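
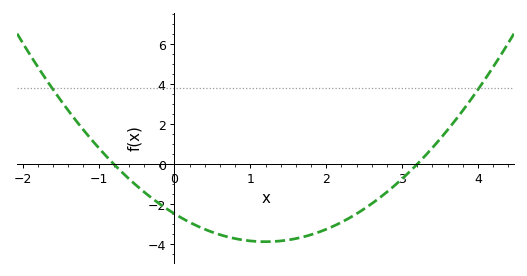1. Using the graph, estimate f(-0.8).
0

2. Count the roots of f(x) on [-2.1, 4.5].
2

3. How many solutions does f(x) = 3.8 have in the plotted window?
2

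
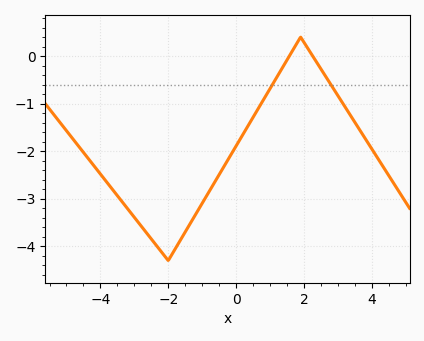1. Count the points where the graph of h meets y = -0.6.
2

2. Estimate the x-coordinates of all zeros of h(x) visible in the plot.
1.6, 2.2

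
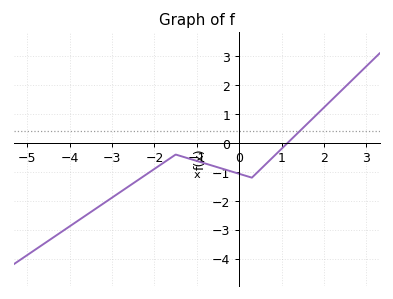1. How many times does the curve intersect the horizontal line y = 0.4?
1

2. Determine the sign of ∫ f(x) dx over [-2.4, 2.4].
negative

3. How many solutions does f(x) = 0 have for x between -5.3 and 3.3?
1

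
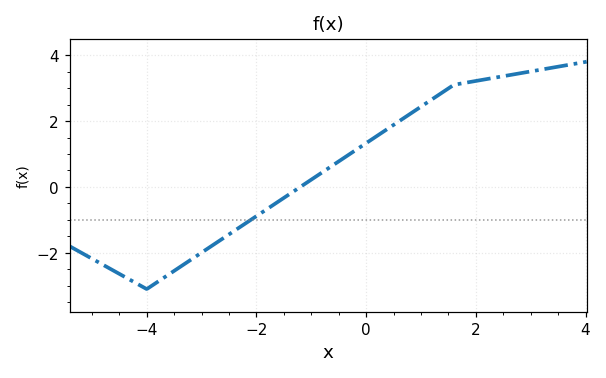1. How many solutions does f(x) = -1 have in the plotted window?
1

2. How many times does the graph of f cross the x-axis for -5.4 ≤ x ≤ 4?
1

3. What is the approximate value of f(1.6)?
3.1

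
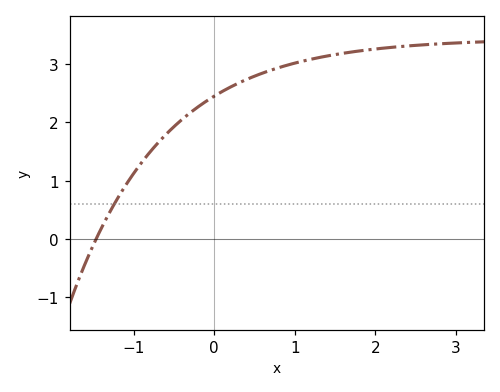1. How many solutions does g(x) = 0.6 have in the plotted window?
1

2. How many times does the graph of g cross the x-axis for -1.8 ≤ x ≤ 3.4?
1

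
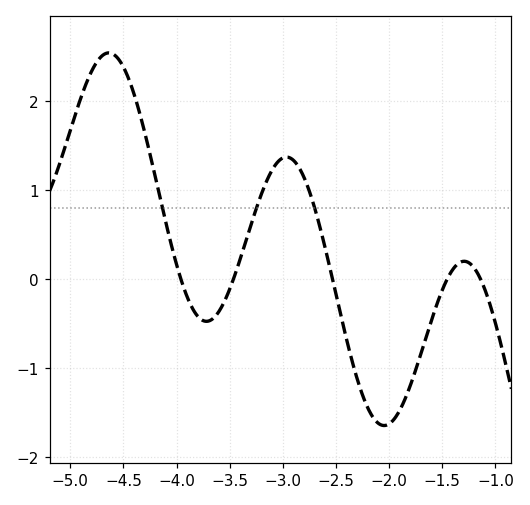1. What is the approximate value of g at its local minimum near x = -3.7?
-0.473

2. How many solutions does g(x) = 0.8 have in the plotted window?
3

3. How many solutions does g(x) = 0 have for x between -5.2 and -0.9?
5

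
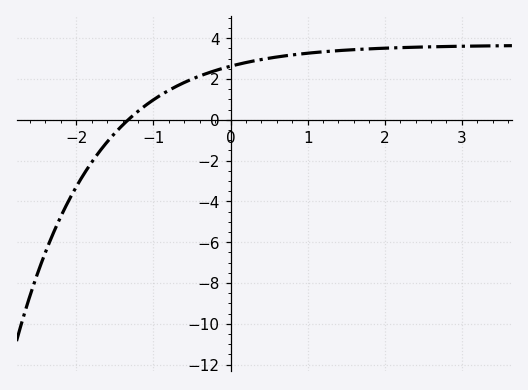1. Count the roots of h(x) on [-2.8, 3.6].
1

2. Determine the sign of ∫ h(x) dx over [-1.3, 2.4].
positive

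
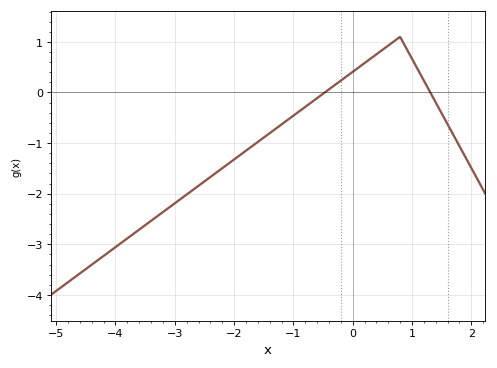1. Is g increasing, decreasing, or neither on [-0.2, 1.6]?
neither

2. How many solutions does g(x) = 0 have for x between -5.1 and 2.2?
2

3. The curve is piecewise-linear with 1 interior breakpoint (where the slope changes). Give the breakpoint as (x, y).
(0.8, 1.1)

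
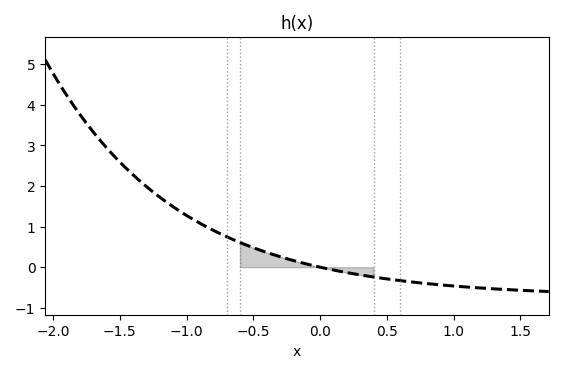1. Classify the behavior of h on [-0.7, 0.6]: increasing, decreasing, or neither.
decreasing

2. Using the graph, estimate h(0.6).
-0.3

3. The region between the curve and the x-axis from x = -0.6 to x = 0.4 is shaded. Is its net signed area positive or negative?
positive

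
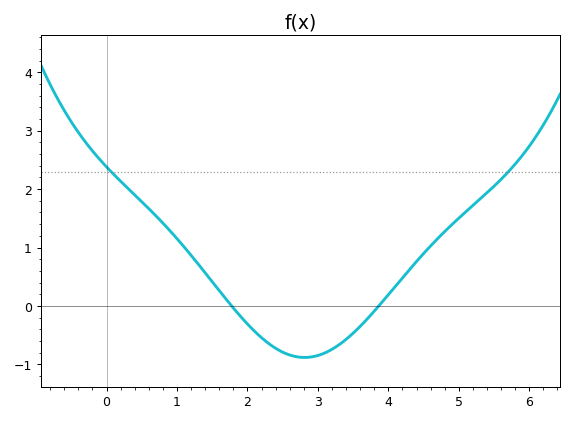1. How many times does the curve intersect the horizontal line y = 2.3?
2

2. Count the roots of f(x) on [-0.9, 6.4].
2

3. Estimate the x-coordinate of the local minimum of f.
2.8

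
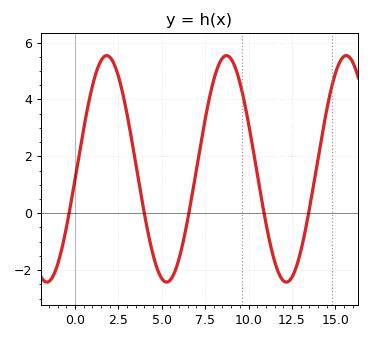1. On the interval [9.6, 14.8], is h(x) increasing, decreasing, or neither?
neither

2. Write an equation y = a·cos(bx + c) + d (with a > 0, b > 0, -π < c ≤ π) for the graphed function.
y = 3.98cos(0.91x - 1.66) + 1.56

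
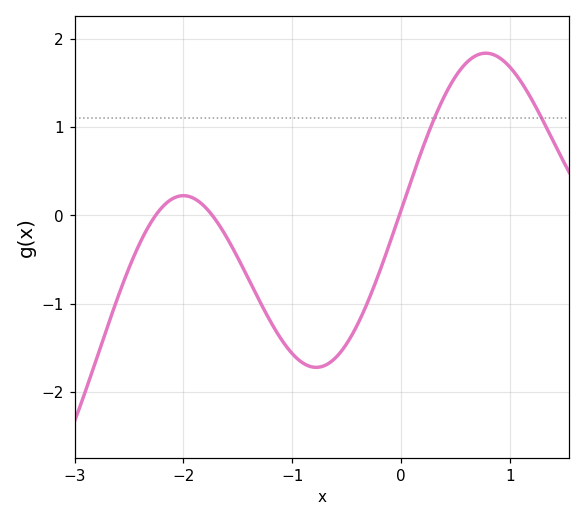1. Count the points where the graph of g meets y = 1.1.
2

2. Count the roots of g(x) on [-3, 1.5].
3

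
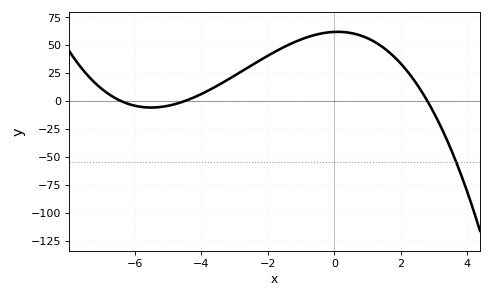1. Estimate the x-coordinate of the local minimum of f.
-5.6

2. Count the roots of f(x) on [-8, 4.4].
3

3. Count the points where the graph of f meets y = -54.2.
1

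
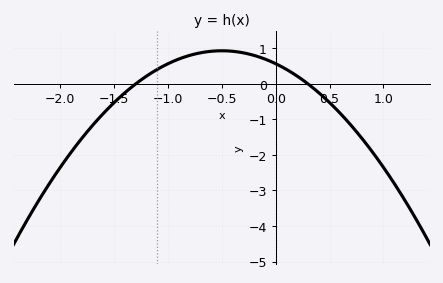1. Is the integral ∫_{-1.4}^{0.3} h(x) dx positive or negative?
positive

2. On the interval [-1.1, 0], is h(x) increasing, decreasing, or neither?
neither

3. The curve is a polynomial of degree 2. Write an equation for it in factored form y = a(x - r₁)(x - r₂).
y = -1.46(x + 1.3)(x - 0.3)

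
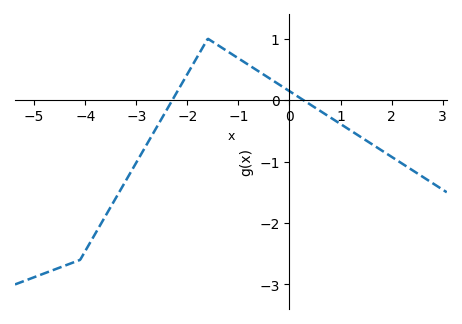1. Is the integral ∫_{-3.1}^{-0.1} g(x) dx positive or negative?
positive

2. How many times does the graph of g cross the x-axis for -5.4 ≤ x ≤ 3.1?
2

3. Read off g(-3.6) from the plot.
-1.88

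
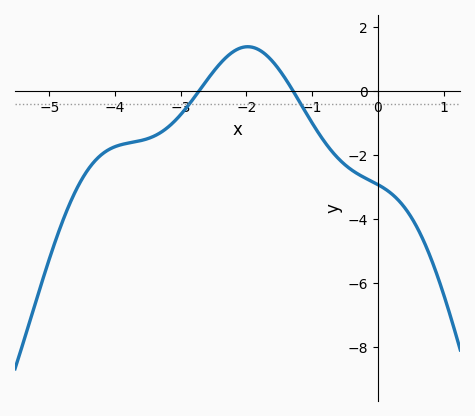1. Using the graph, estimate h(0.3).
-3.39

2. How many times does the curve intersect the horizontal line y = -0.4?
2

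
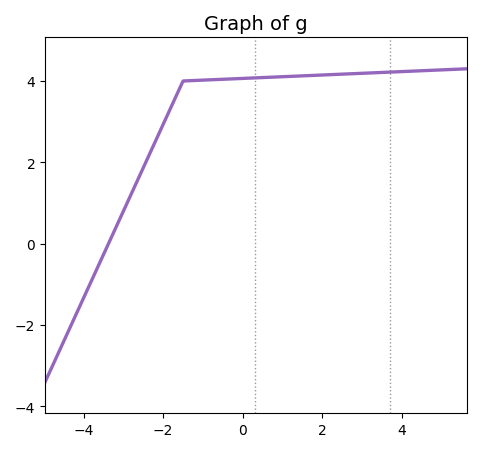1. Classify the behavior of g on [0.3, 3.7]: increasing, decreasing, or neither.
increasing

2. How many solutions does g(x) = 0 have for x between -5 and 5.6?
1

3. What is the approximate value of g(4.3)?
4.2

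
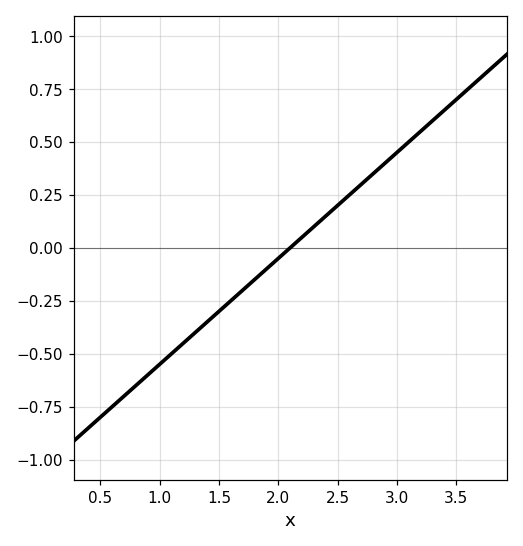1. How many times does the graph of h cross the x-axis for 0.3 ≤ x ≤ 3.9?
1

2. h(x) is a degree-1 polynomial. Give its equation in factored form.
y = 0.5(x - 2.1)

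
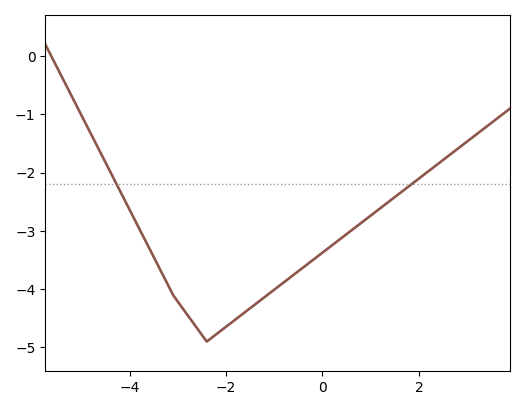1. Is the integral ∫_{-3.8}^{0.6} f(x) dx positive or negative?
negative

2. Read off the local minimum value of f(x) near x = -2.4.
-4.9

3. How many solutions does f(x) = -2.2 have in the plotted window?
2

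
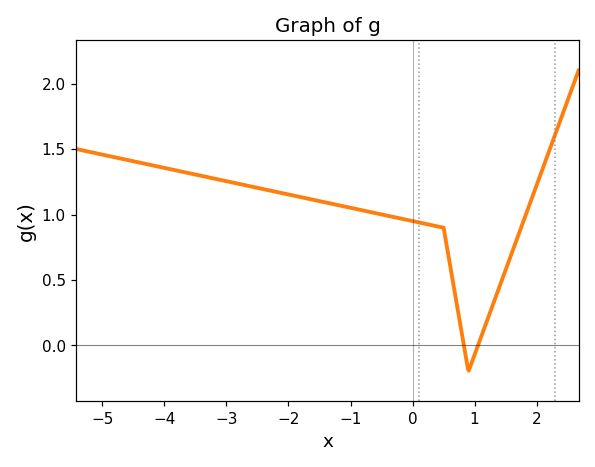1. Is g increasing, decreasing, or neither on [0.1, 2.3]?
neither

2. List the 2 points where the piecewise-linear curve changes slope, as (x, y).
(0.5, 0.9); (0.9, -0.2)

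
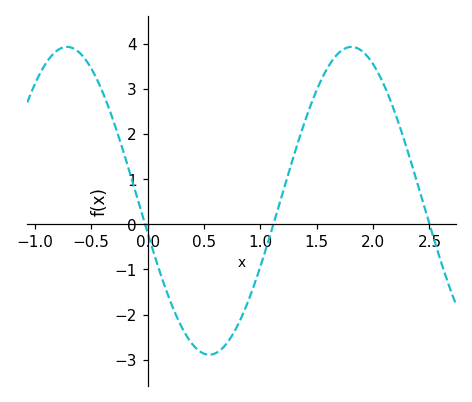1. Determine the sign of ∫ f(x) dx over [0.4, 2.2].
positive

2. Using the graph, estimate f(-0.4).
2.9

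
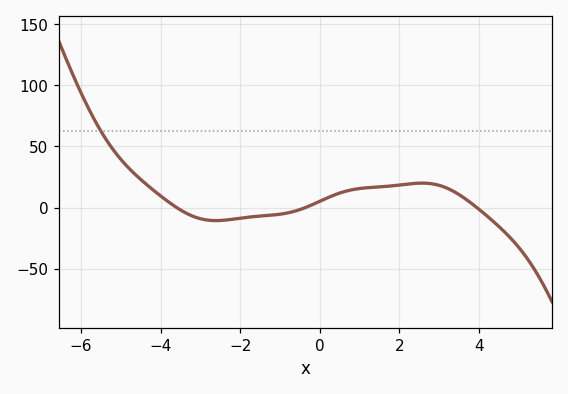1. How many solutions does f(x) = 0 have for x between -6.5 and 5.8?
3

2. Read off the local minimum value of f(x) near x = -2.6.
-10.7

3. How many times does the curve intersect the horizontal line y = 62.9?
1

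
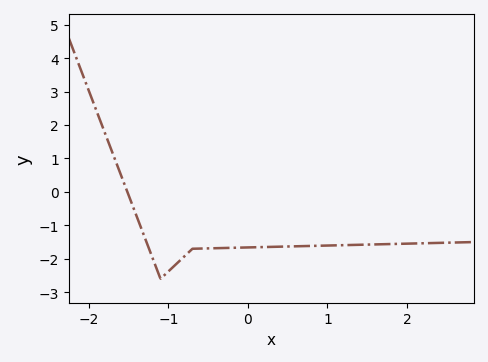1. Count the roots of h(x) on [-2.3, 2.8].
1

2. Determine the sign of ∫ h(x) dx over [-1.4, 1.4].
negative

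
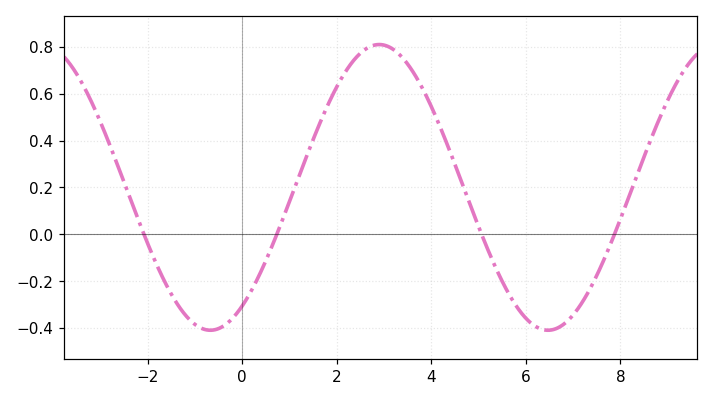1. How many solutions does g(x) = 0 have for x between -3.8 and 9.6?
4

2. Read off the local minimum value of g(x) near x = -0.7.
-0.4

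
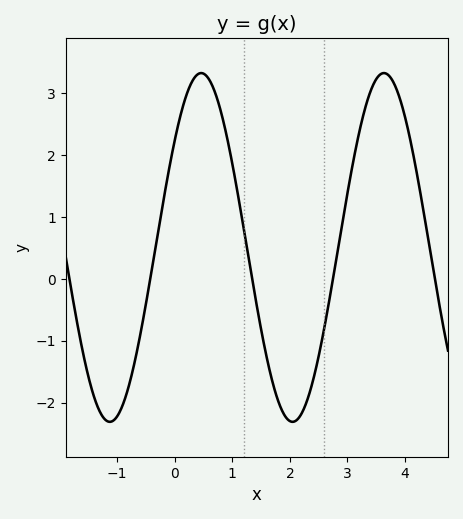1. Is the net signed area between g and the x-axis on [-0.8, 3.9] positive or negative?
positive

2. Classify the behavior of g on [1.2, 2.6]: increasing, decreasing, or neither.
neither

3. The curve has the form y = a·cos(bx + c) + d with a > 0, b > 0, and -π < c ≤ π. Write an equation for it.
y = 2.82cos(2x - 0.91) + 0.51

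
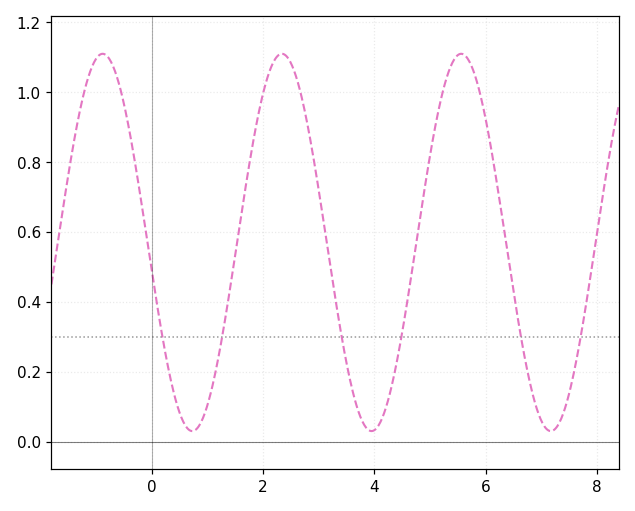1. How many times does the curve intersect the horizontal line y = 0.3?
6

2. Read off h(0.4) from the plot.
0.14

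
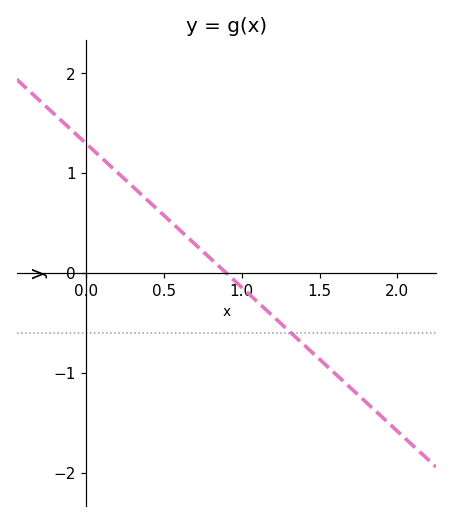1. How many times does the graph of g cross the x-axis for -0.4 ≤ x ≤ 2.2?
1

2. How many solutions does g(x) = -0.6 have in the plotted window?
1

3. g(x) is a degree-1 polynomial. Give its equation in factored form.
y = -1.44(x - 0.9)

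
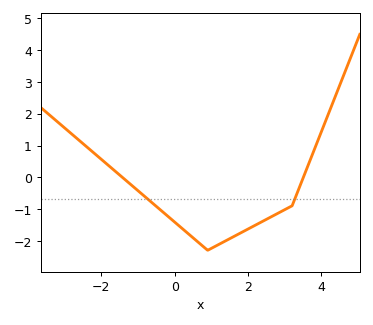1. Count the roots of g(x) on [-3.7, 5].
2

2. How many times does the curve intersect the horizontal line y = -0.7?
2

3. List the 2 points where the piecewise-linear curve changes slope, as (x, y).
(0.9, -2.3); (3.2, -0.9)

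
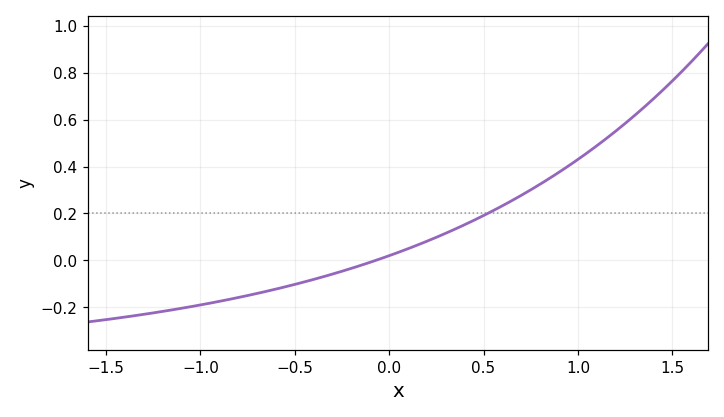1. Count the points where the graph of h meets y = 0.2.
1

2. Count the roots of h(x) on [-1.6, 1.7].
1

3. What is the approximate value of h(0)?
0.02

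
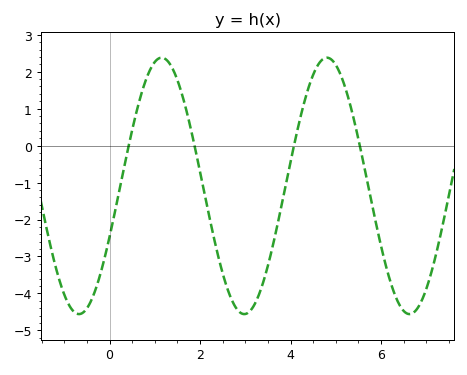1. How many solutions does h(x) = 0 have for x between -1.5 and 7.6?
4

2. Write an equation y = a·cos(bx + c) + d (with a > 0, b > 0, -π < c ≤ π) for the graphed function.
y = 3.47cos(1.7x - 2) - 1.09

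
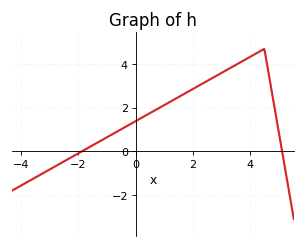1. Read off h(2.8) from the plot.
3.45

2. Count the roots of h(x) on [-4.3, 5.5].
2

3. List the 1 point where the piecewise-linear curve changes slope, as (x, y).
(4.5, 4.7)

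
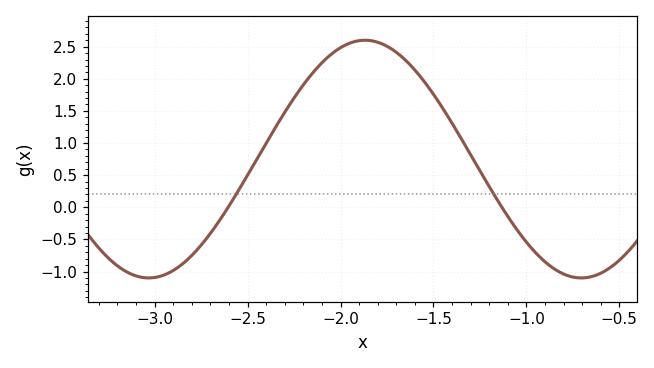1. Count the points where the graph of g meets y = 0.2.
2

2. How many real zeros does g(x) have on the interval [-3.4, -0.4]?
2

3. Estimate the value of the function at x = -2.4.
0.999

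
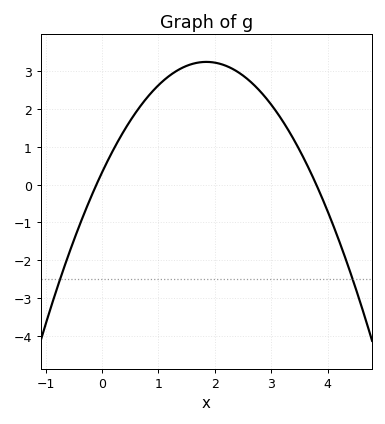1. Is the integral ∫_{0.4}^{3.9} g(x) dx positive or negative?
positive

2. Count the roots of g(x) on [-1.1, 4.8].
2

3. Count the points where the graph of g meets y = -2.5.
2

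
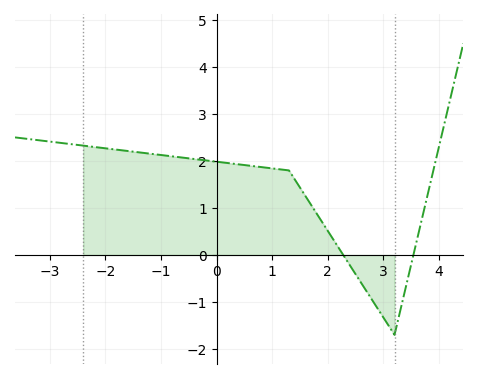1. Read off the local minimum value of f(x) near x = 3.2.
-1.7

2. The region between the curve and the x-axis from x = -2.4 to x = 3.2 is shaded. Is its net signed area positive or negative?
positive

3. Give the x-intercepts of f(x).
2.2, 3.6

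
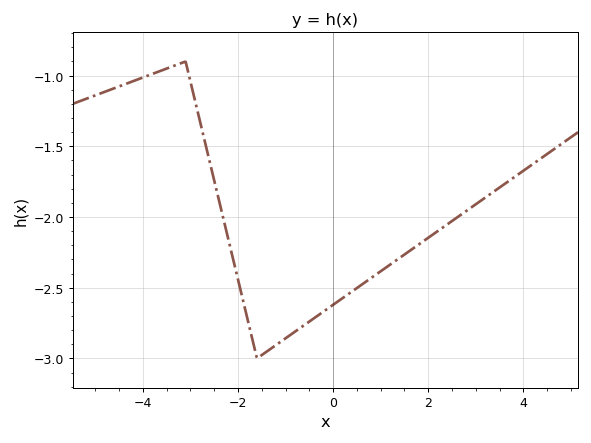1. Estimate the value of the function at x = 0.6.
-2.48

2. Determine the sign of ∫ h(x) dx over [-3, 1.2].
negative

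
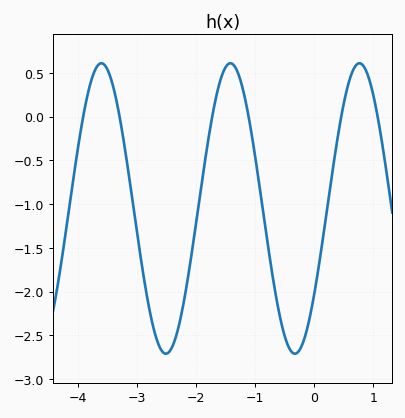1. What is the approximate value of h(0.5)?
0.15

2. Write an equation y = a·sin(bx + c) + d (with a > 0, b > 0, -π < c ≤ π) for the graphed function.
y = 1.66sin(2.9x - 0.63) - 1.05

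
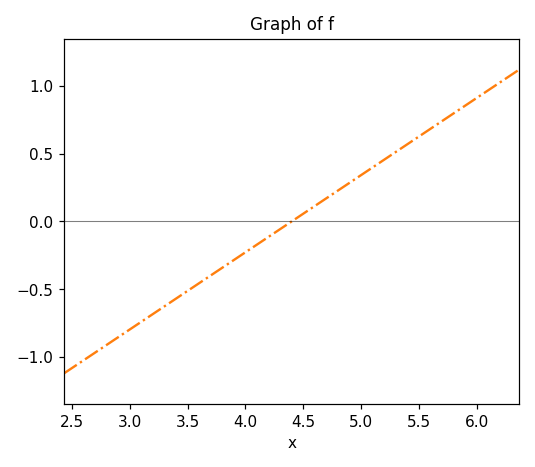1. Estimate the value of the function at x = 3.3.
-0.627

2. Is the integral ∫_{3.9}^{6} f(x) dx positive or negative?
positive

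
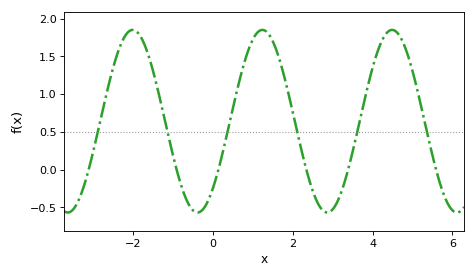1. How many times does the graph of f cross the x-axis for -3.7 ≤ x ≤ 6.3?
6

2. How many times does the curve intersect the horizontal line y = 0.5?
6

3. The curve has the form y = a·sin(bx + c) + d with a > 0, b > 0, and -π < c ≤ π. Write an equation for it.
y = 1.21sin(1.93x - 0.812) + 0.64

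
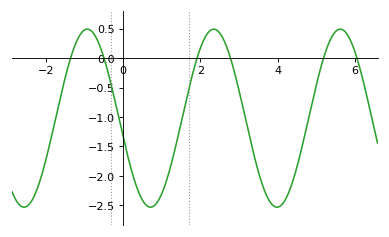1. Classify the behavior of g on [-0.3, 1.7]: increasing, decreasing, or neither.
neither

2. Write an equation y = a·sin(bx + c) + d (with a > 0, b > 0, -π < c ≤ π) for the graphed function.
y = 1.51sin(1.9x - 2.9) - 1.02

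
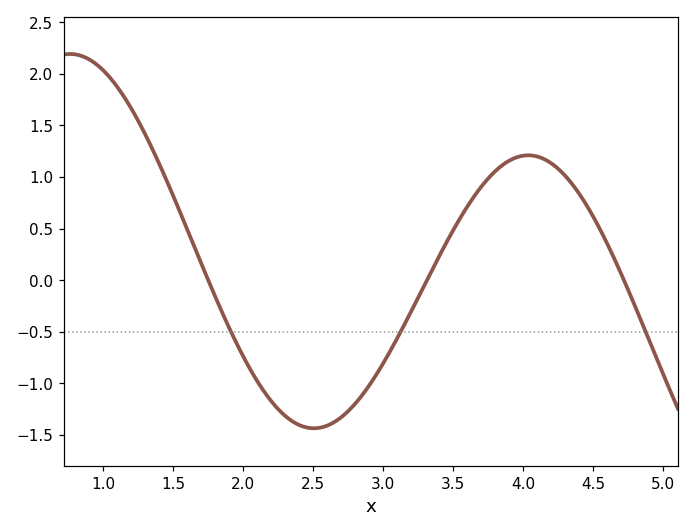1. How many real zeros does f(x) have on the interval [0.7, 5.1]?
3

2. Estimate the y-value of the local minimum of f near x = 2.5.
-1.43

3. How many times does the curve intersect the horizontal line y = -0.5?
3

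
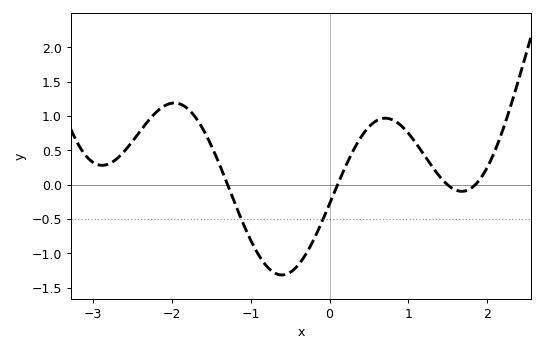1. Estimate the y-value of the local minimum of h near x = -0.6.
-1.3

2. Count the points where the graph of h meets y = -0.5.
2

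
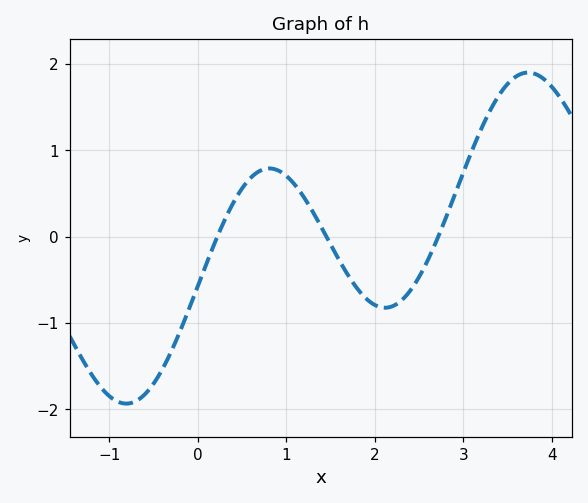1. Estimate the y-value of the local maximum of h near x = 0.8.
0.792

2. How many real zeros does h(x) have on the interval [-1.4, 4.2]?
3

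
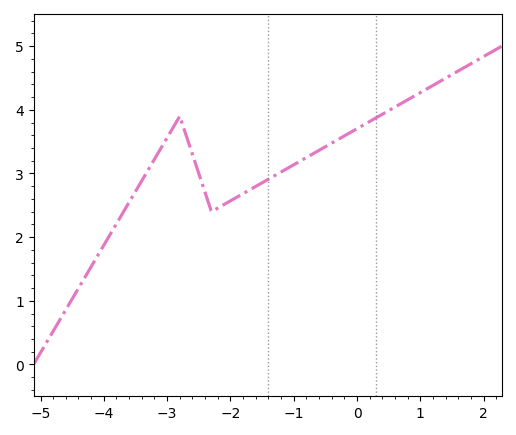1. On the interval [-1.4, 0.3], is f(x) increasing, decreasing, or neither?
increasing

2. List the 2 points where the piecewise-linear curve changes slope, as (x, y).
(-2.8, 3.9); (-2.3, 2.4)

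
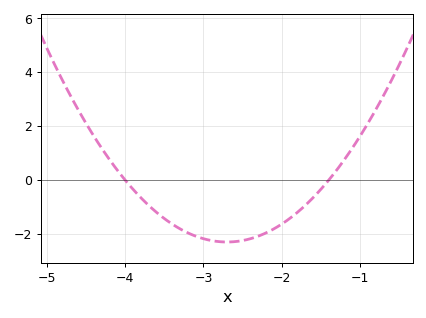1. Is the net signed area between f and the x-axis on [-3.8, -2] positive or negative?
negative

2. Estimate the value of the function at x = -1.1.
1.18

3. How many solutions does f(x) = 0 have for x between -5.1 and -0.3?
2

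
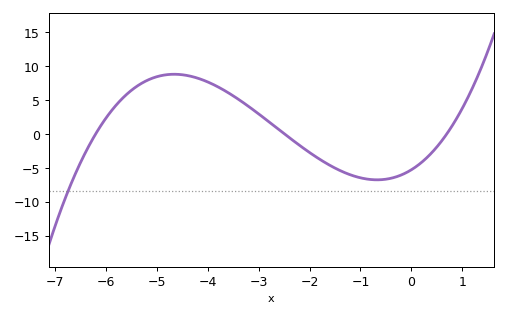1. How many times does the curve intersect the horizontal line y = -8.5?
1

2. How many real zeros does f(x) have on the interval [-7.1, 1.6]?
3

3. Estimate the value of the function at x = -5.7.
5.02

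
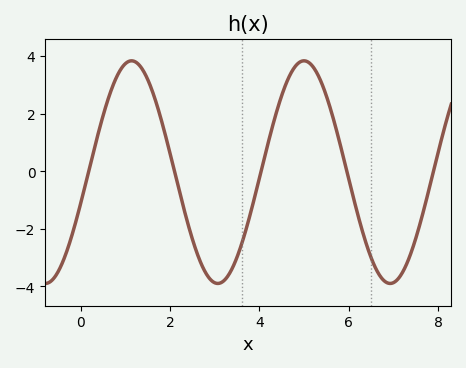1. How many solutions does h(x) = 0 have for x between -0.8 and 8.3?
5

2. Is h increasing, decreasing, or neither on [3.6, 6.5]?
neither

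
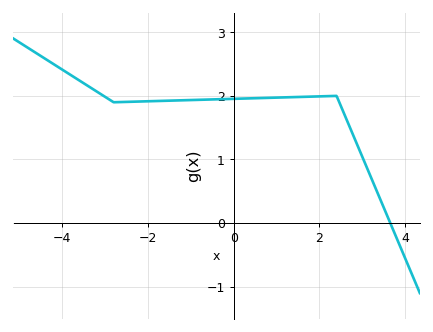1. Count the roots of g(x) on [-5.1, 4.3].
1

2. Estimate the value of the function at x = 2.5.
1.8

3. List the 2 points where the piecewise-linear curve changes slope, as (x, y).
(-2.8, 1.9); (2.4, 2)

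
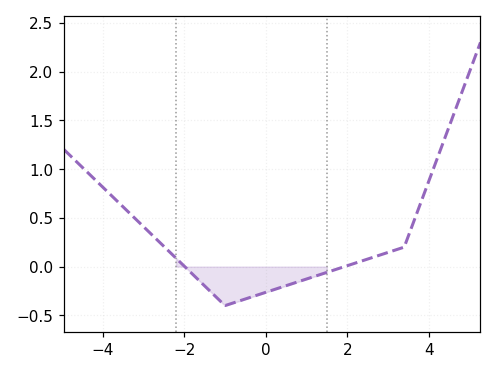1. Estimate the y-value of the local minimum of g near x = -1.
-0.4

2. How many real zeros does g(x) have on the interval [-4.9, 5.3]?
2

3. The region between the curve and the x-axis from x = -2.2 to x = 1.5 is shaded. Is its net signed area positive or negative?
negative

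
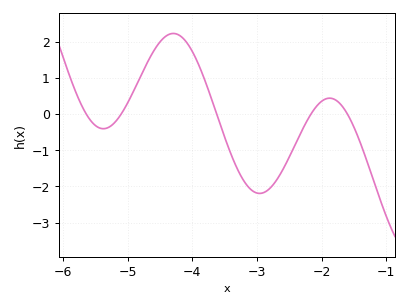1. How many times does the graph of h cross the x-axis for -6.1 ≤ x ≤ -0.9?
5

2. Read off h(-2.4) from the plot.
-0.813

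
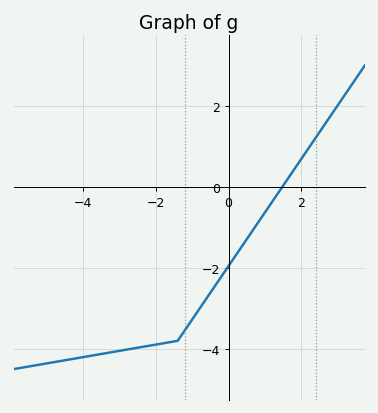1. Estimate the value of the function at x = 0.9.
-0.8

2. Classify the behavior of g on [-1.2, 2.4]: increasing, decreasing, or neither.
increasing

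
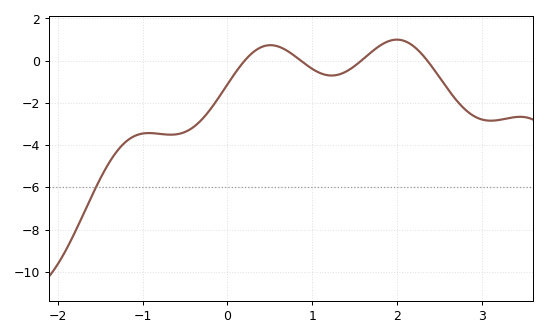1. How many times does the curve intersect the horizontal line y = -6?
1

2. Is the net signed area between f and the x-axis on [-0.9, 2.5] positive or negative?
negative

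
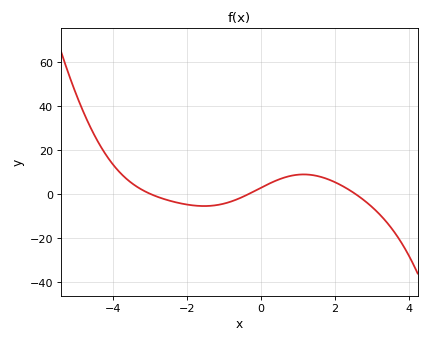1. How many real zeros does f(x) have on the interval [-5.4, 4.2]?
3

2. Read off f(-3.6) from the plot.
6.47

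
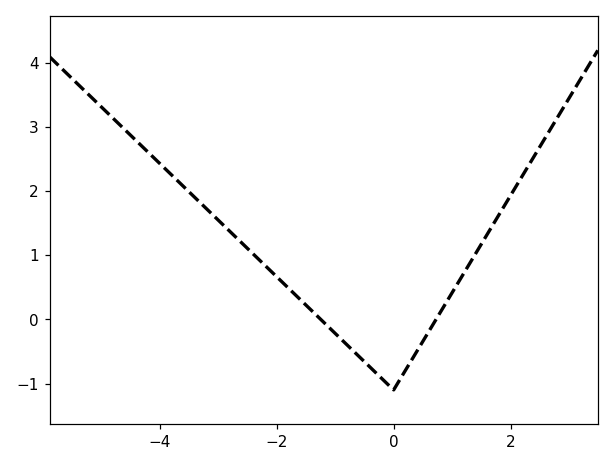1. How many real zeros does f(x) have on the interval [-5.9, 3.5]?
2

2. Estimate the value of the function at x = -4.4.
2.8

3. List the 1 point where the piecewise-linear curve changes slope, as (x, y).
(0, -1.1)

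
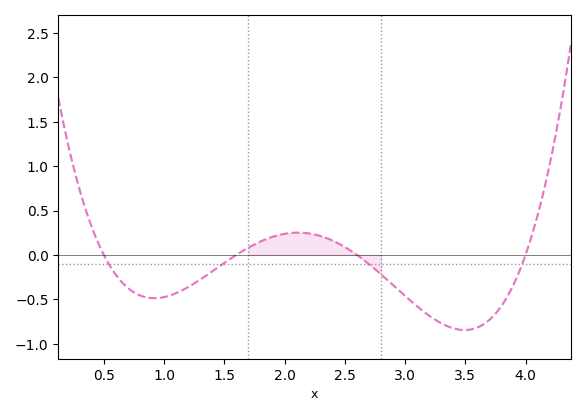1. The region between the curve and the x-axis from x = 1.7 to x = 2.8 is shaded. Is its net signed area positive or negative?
positive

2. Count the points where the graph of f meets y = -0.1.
4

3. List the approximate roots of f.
0.5, 1.6, 2.6, 4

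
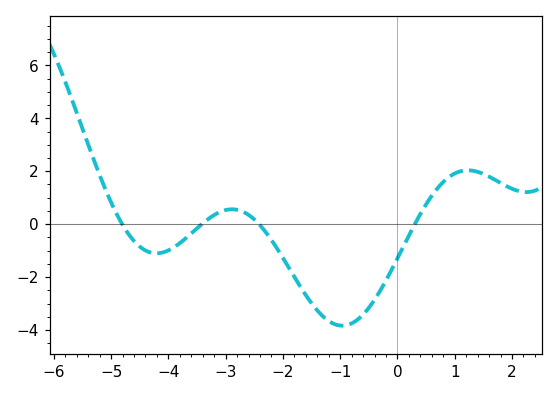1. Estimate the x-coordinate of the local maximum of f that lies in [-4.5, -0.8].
-2.89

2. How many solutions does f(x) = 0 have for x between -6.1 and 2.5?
4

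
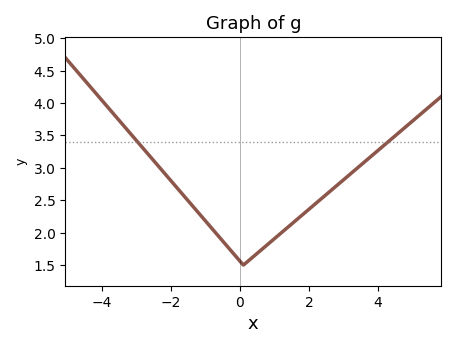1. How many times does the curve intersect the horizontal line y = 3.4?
2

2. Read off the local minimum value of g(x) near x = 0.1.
1.5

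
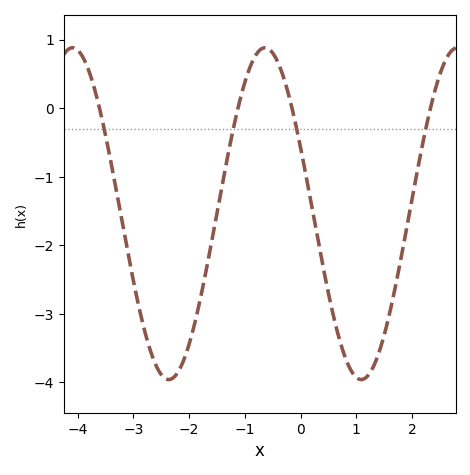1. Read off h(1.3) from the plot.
-3.8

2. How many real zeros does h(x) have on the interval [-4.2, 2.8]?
4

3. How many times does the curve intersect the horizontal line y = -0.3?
4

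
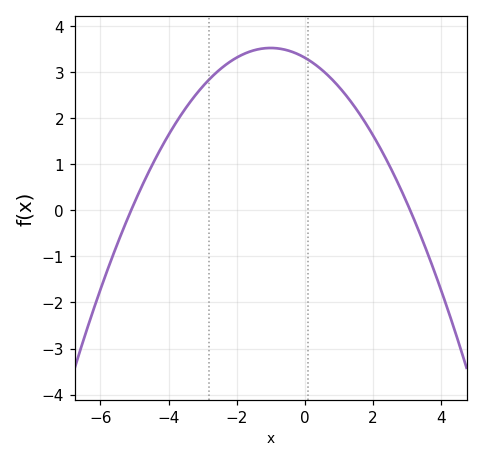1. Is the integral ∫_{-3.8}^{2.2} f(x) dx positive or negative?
positive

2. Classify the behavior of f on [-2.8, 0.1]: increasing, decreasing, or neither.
neither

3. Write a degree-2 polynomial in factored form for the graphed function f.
y = -0.21(x + 5.1)(x - 3.1)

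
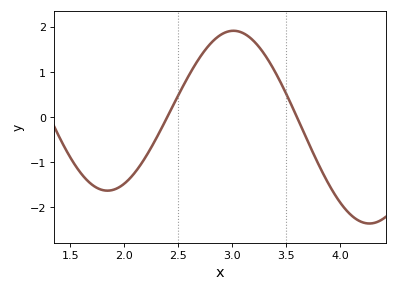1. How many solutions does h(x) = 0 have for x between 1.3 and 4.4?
2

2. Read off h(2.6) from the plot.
0.9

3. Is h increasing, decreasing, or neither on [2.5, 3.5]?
neither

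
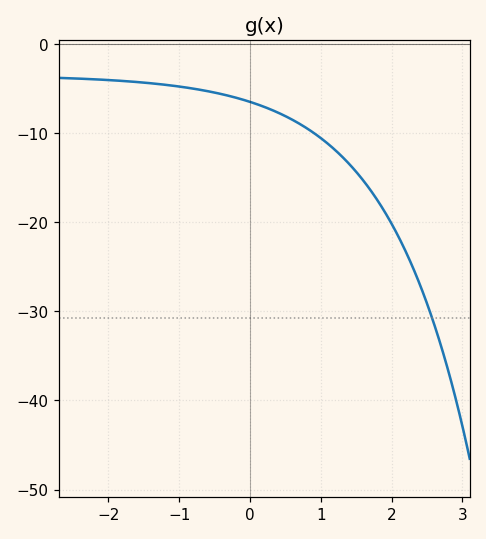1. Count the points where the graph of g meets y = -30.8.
1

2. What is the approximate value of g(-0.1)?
-6.25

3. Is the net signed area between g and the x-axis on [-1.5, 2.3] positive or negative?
negative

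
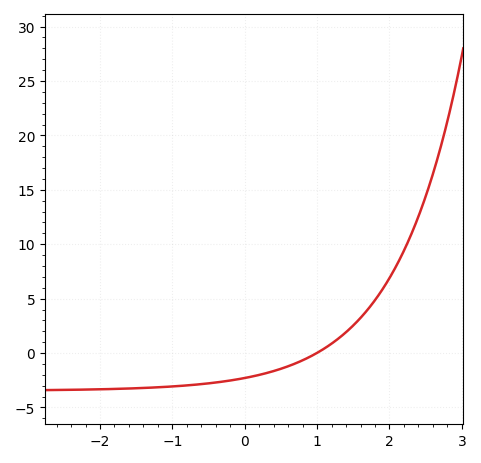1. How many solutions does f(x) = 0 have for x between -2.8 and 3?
1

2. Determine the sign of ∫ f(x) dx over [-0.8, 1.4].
negative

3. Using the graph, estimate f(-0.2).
-2.5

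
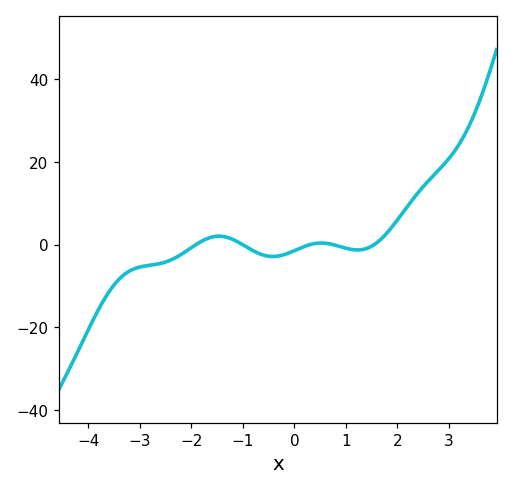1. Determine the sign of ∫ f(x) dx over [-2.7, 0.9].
negative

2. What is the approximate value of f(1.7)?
2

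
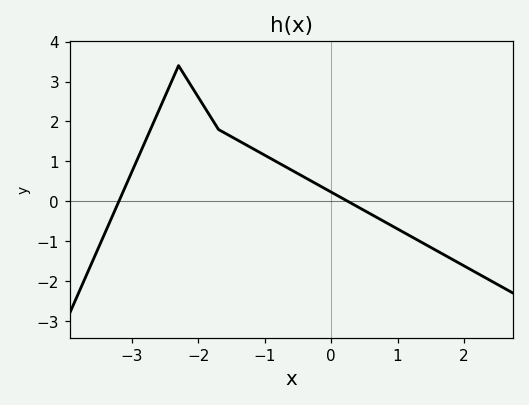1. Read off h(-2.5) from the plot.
2.64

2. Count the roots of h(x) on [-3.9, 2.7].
2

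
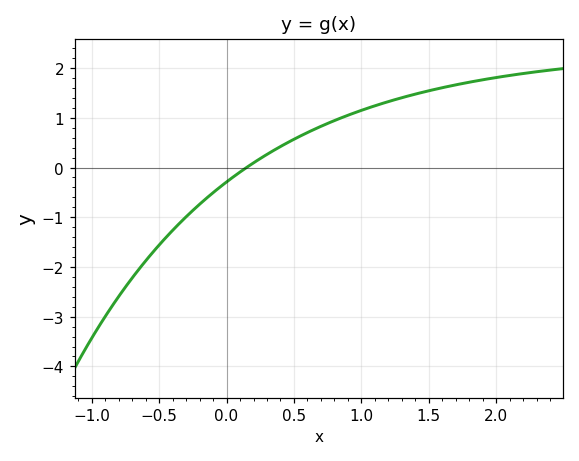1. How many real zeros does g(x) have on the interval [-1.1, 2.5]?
1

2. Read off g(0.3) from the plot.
0.265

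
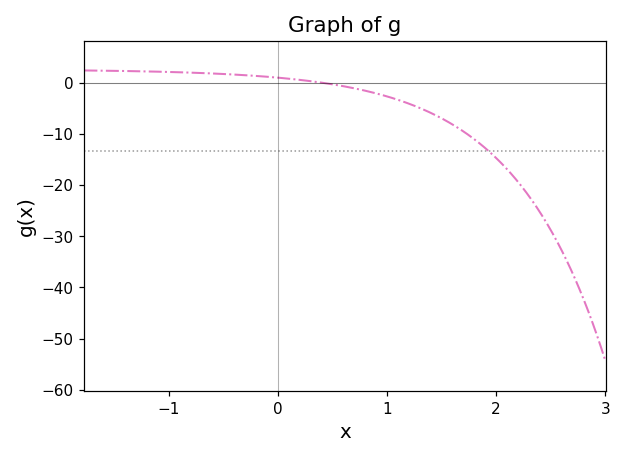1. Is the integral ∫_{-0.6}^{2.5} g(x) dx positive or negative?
negative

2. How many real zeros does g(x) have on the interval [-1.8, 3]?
1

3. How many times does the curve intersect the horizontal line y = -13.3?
1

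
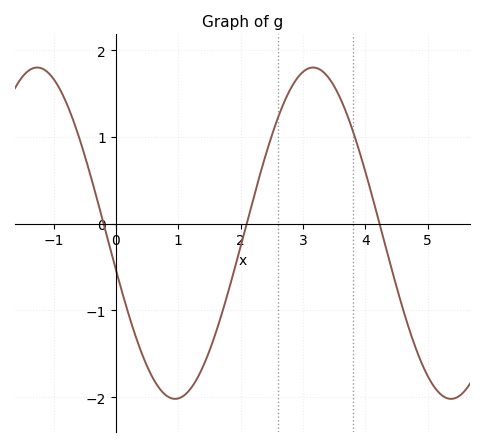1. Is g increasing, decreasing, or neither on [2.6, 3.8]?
neither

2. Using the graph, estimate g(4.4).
-0.464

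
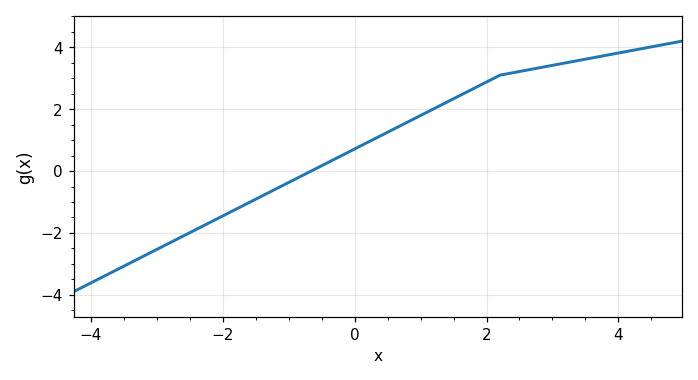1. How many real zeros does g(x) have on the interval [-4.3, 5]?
1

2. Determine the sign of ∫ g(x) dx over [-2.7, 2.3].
positive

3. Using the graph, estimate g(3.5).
3.6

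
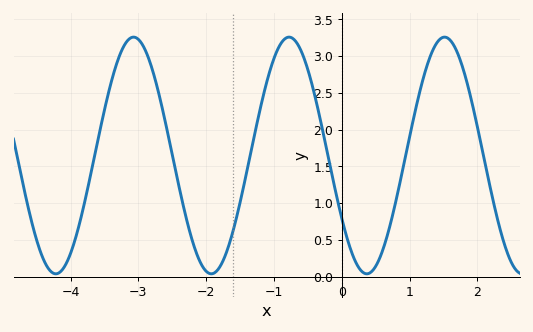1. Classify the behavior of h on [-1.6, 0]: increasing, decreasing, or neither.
neither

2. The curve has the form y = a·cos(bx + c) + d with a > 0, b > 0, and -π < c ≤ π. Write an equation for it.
y = 1.61cos(2.74x + 2.13) + 1.65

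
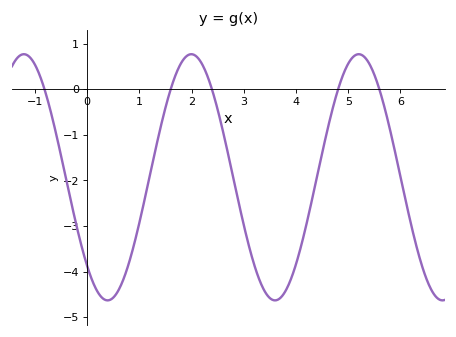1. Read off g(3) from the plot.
-2.98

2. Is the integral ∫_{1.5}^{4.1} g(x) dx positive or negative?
negative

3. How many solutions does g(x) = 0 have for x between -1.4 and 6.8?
5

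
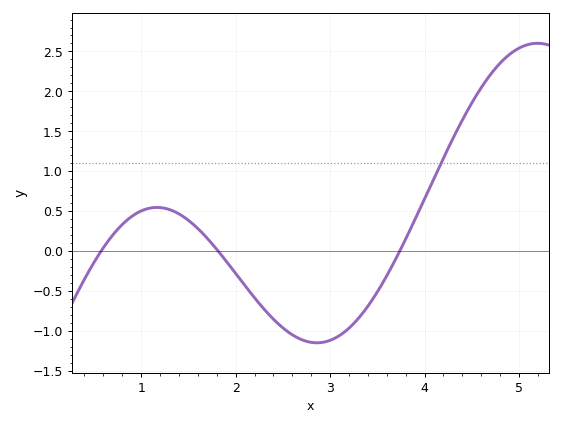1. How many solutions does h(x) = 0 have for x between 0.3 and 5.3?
3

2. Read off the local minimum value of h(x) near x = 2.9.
-1.15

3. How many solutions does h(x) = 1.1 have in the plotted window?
1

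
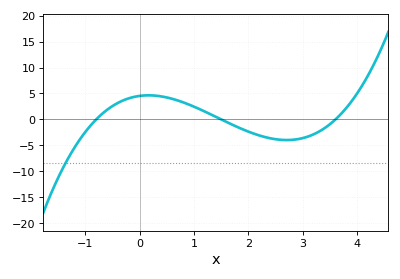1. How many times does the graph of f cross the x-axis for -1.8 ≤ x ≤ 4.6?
3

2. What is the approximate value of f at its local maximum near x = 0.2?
4.5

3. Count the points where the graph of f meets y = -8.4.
1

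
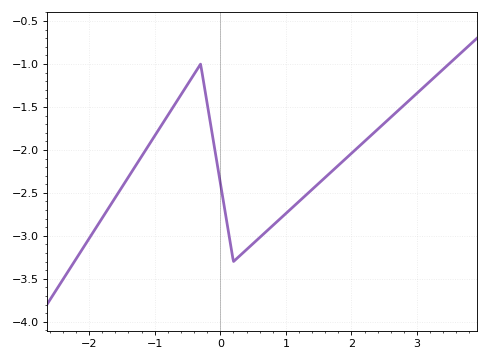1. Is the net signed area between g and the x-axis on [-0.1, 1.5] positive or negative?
negative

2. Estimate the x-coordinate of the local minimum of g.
0.202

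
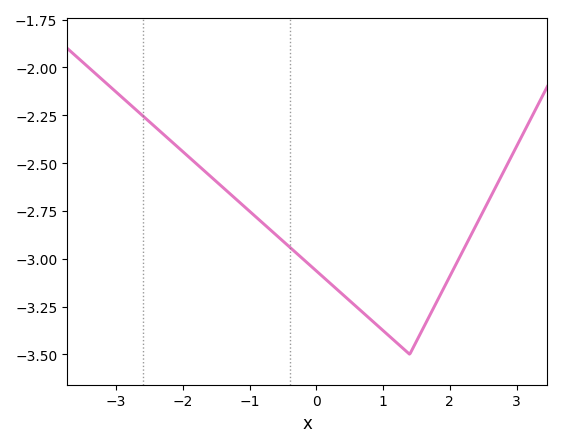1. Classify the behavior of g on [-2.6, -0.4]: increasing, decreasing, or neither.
decreasing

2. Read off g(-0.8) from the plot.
-2.81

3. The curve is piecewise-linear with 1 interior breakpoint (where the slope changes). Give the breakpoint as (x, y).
(1.4, -3.5)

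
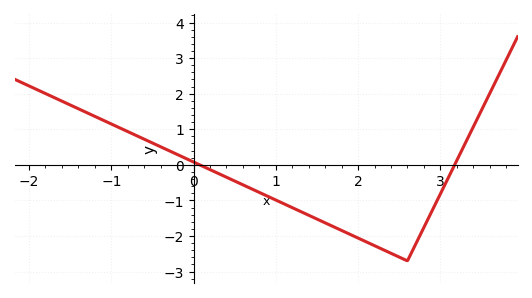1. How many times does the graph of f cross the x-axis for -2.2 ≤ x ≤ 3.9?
2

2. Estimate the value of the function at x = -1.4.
1.58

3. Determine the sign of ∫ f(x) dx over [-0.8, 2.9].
negative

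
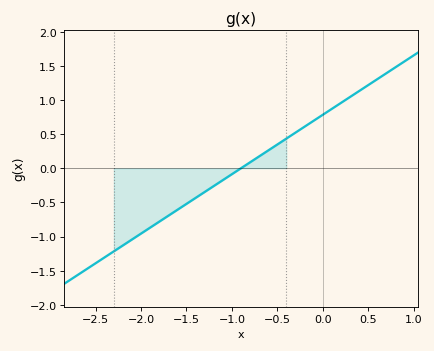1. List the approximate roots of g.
-0.9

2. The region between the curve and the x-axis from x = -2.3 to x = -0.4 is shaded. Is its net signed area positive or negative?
negative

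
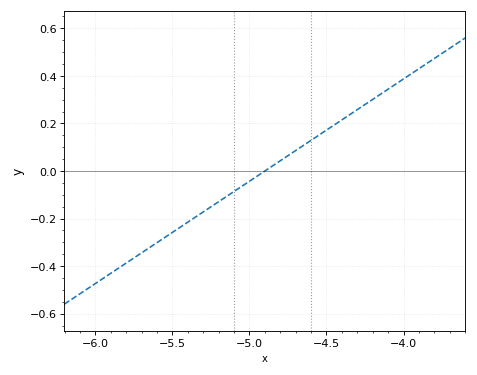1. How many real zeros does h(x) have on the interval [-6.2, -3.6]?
1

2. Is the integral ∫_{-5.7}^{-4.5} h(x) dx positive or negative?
negative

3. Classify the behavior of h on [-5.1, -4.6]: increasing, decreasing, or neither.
increasing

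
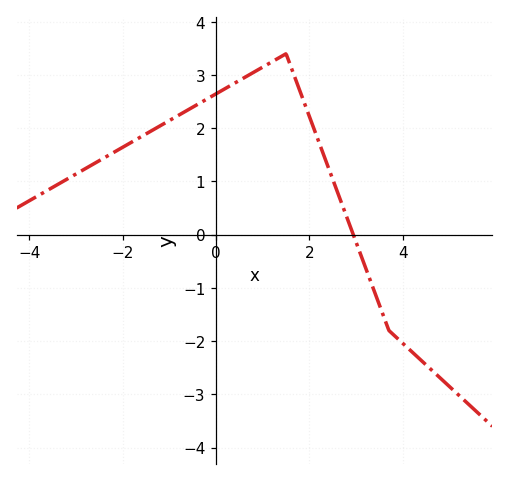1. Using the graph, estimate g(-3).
1.14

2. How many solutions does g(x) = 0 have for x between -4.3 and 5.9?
1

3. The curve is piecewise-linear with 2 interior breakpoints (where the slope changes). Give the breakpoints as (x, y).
(1.5, 3.4); (3.7, -1.8)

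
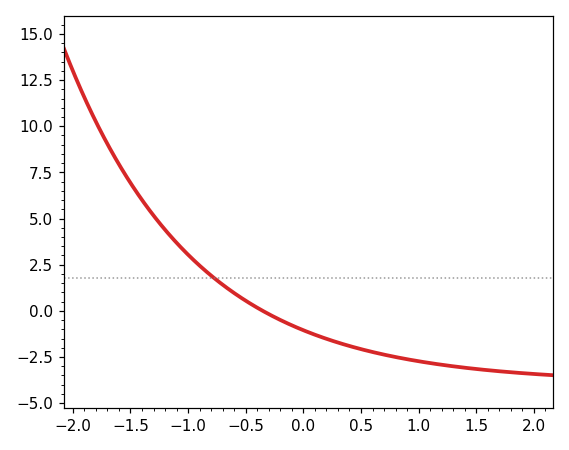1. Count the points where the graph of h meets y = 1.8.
1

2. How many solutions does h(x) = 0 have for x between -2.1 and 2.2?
1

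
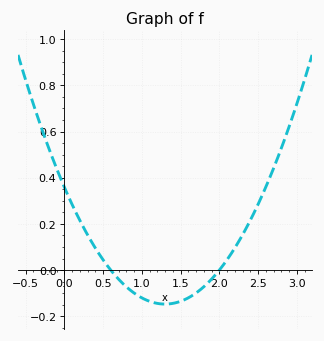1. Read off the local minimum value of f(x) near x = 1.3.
-0.14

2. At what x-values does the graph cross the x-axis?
0.6, 2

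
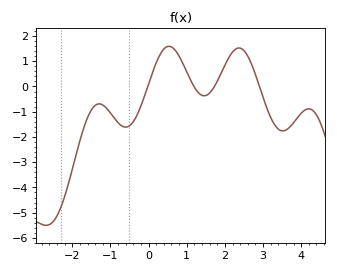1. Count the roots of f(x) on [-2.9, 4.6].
4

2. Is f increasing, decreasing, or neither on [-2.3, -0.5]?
neither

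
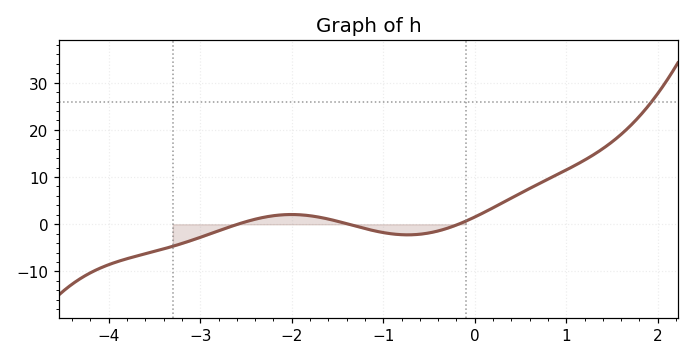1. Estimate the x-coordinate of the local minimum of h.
-0.7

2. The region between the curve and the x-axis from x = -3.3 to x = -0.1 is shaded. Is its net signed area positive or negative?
negative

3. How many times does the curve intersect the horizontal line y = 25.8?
1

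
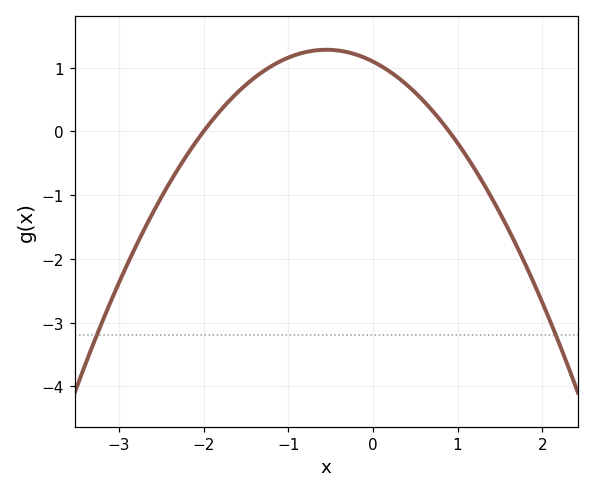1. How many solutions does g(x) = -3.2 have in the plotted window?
2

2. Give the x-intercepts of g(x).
-2, 0.9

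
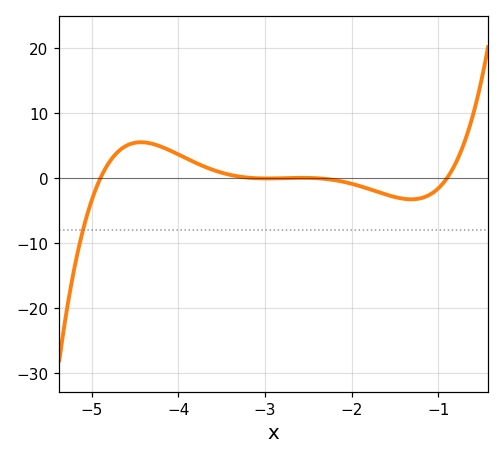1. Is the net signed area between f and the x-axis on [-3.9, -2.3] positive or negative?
positive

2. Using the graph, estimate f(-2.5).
0.052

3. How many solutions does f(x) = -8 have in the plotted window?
1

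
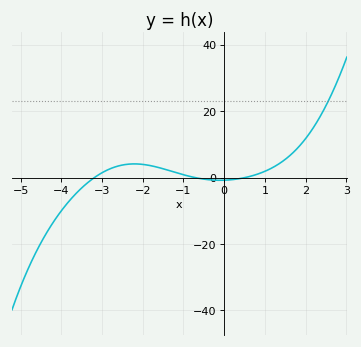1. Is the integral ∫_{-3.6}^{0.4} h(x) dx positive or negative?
positive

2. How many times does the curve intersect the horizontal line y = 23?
1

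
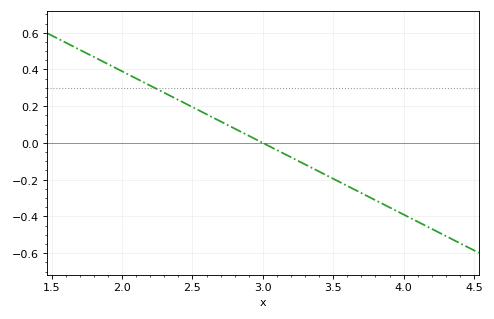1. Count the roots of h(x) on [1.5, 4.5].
1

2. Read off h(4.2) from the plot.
-0.468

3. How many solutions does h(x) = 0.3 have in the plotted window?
1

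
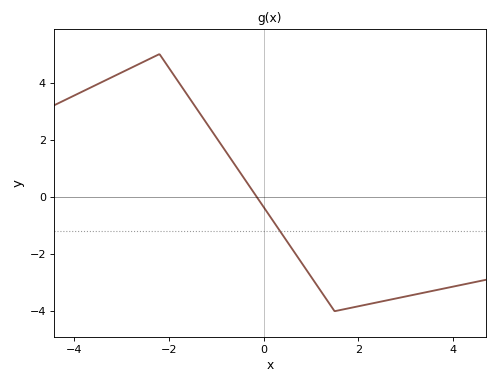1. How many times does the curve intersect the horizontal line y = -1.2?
1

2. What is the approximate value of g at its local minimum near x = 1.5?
-4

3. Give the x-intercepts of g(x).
-0.144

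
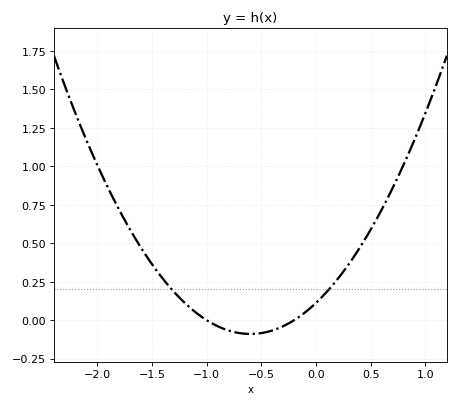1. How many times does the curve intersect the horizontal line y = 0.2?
2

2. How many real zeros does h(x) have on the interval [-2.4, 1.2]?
2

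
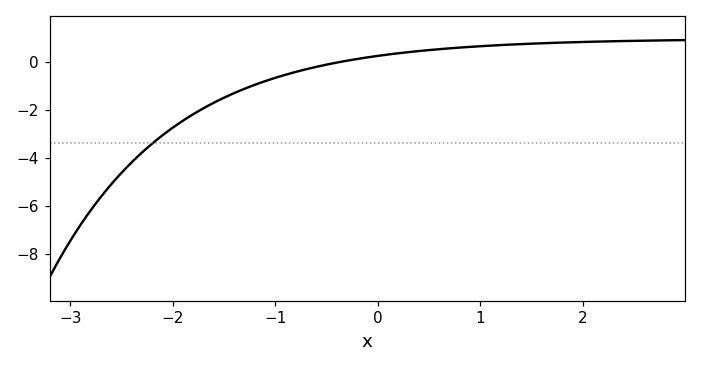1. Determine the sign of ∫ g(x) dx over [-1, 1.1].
positive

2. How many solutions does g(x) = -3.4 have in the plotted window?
1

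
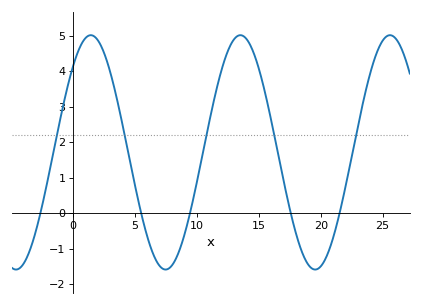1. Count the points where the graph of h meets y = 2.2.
5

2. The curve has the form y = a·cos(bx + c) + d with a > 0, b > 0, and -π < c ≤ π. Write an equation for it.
y = 3.3cos(0.52x - 0.742) + 1.71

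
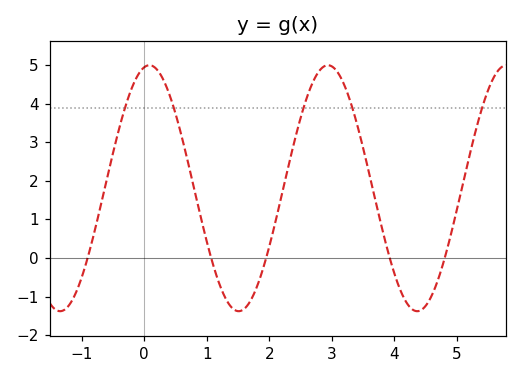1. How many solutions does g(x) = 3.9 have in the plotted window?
5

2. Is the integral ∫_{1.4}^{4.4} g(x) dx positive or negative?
positive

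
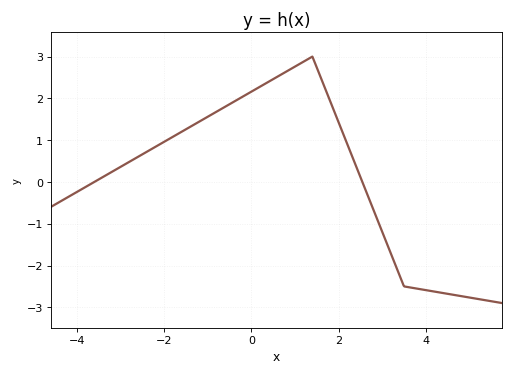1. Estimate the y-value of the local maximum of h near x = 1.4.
3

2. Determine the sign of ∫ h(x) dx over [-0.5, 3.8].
positive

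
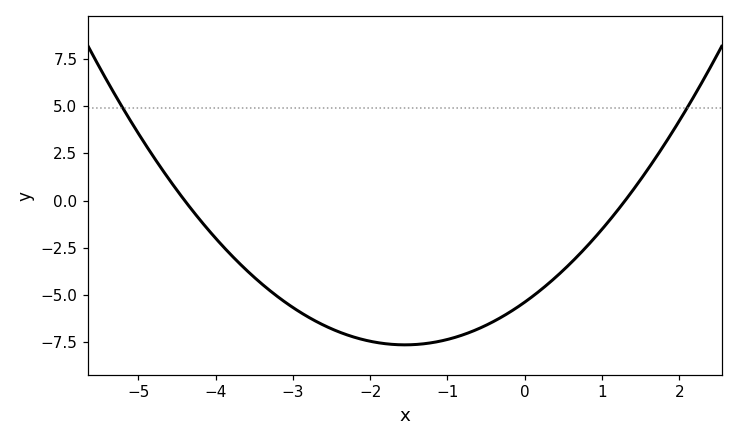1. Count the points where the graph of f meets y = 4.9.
2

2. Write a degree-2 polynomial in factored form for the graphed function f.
y = 0.94(x + 4.4)(x - 1.3)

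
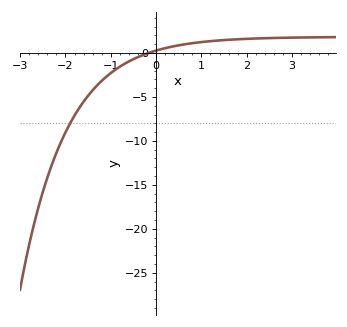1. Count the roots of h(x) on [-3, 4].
1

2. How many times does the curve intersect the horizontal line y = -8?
1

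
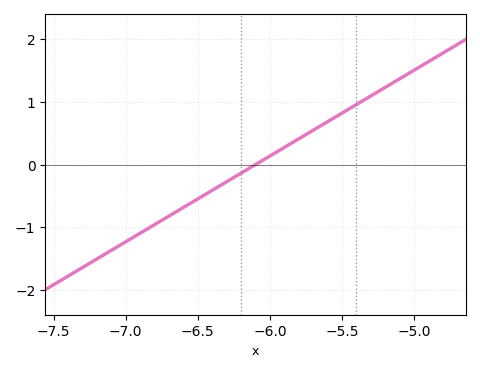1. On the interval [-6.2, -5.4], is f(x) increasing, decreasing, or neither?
increasing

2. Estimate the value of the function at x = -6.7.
-0.822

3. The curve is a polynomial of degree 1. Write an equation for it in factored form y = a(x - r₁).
y = 1.37(x + 6.1)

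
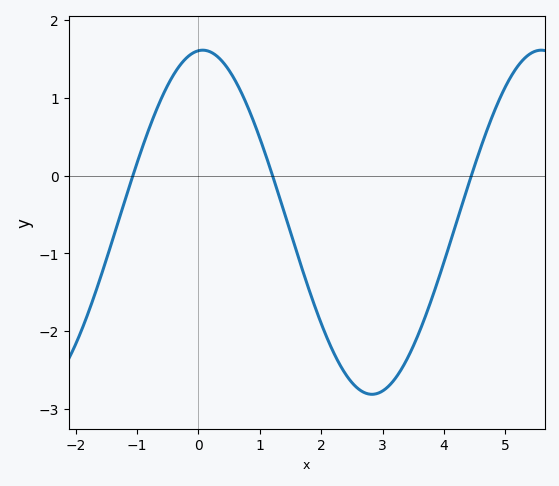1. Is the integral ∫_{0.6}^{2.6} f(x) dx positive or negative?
negative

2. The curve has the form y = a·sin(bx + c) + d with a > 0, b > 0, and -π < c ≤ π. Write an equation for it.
y = 2.21sin(1.14x + 1.49) - 0.6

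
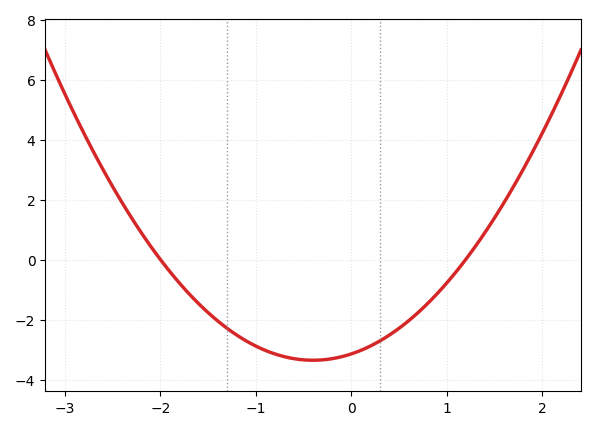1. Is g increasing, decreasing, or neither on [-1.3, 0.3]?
neither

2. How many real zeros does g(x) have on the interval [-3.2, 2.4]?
2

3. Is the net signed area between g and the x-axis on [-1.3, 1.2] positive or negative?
negative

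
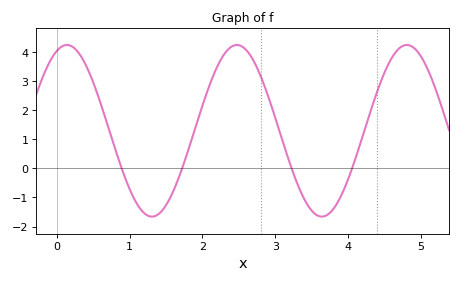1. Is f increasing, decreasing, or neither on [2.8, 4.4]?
neither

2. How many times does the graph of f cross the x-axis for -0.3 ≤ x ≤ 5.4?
4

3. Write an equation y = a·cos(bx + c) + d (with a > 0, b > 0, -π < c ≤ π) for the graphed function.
y = 2.95cos(2.7x - 0.37) + 1.29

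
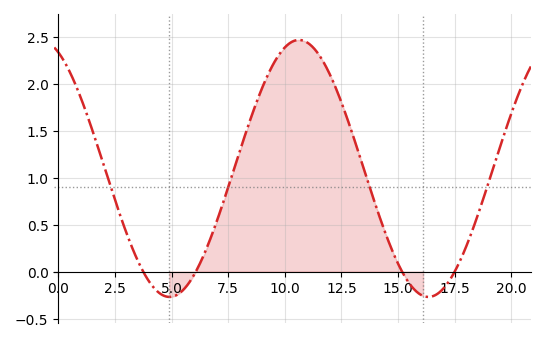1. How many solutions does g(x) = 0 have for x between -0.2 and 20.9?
4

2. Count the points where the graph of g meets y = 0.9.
4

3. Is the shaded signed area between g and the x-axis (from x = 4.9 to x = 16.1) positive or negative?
positive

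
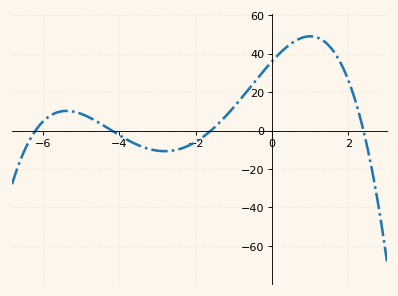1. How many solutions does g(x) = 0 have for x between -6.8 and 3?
4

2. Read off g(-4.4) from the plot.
2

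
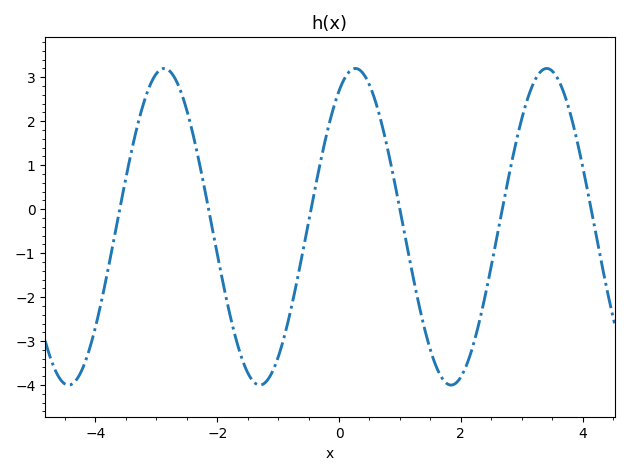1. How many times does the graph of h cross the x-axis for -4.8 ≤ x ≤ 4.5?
6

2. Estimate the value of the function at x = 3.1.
2.5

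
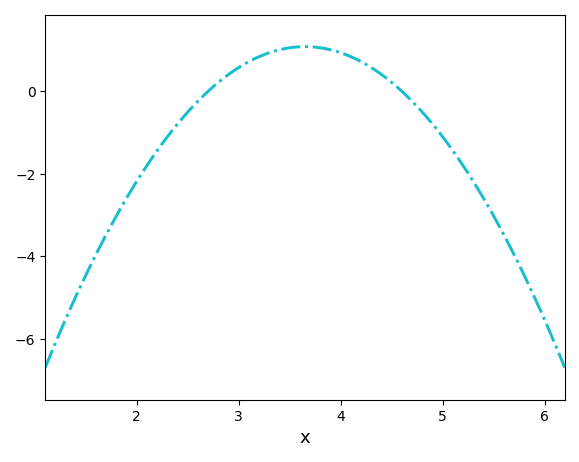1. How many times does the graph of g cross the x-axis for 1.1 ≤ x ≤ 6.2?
2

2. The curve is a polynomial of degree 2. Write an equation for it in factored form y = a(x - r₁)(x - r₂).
y = -1.2(x - 2.7)(x - 4.6)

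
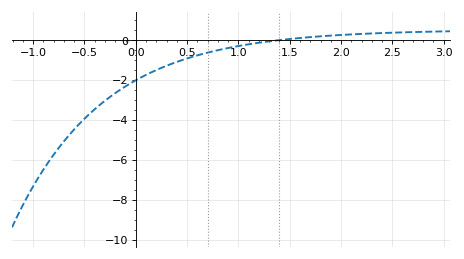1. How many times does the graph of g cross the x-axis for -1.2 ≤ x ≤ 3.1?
1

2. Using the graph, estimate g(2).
0.2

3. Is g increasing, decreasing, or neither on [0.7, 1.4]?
increasing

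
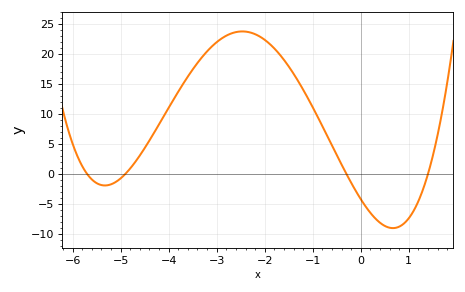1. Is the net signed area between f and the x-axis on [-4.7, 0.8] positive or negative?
positive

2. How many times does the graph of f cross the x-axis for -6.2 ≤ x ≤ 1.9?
4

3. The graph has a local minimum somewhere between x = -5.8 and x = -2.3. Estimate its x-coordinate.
-5.33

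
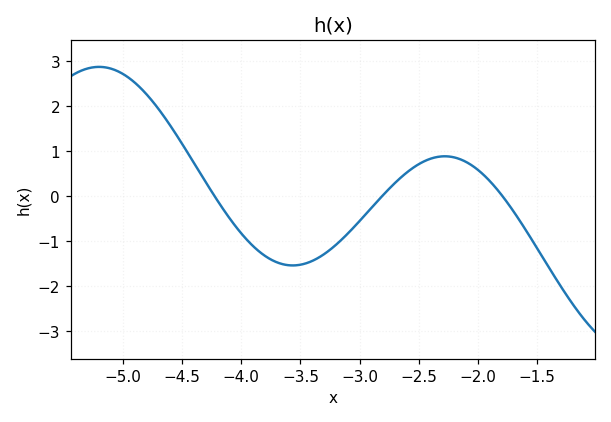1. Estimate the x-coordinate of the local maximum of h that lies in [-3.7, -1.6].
-2.28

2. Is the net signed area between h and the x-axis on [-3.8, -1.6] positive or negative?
negative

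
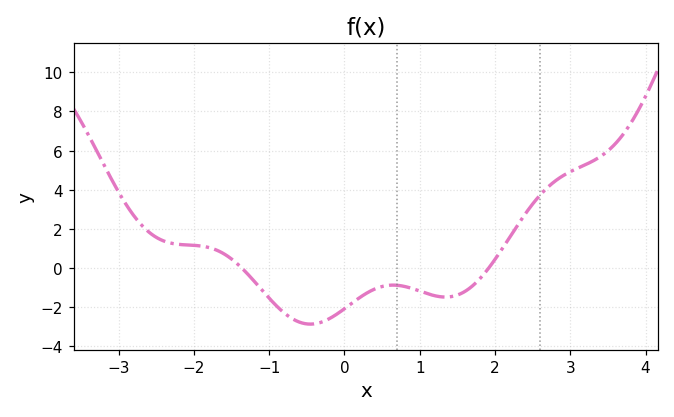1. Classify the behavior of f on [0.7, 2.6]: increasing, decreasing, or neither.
neither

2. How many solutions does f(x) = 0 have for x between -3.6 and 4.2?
2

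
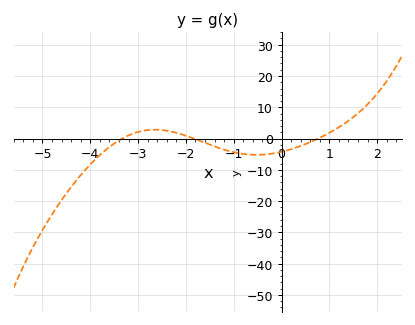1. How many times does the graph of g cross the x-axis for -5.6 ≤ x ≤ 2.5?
3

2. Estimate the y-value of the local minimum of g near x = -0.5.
-5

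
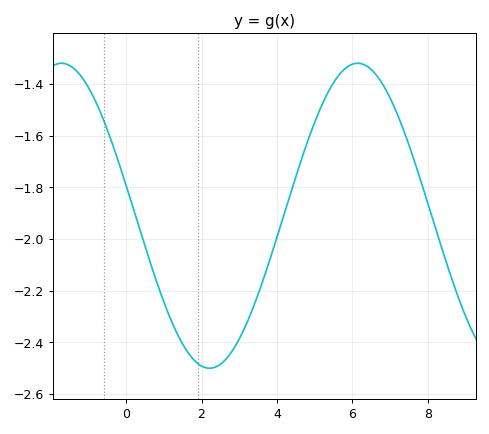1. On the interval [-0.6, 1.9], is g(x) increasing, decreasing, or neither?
decreasing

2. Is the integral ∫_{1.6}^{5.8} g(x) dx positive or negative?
negative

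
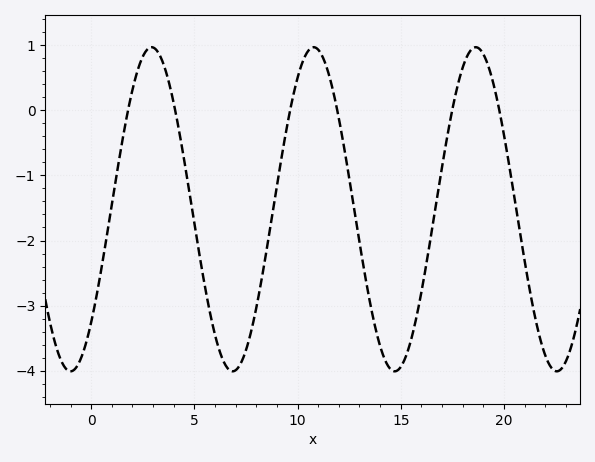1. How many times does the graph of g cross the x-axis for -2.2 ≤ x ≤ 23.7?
6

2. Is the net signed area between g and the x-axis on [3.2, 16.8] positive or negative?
negative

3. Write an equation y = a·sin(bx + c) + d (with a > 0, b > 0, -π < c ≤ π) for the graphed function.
y = 2.49sin(0.8x - 0.77) - 1.52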